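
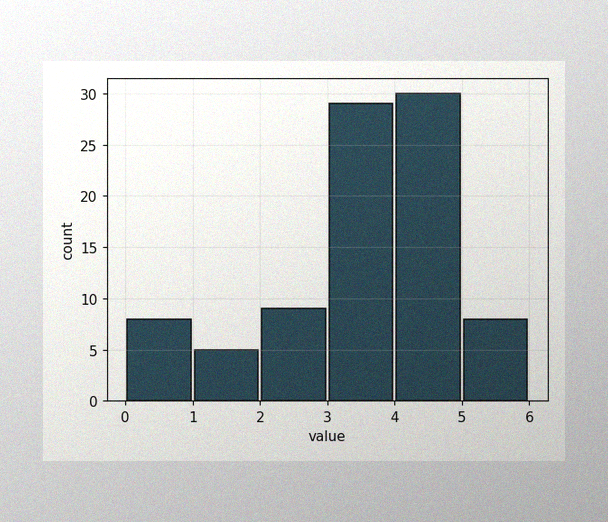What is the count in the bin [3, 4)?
29

The image has some photo noise and uneven lighting. The [3, 4) bin has height 29.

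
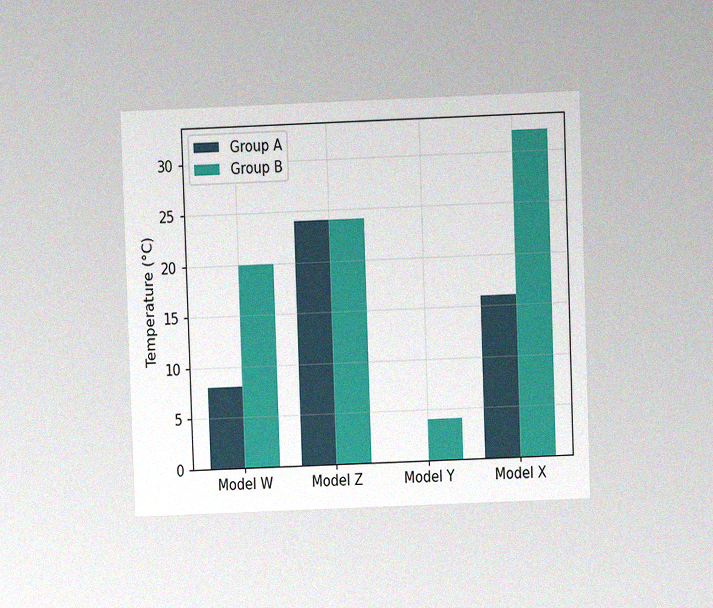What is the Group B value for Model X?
The chart is tilted about 2° counter-clockwise and viewed at a slight angle, with some photo noise. The Group B bar at Model X reaches 32°C on the y-axis.

32°C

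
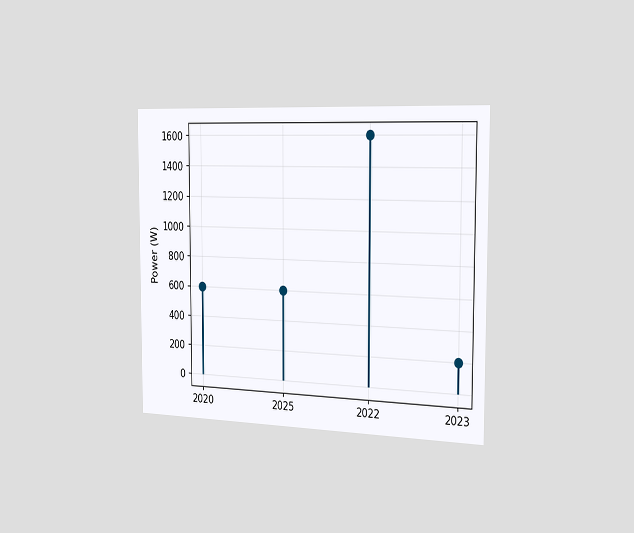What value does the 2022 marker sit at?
1600W

The chart is viewed slightly from the right. The 2022 marker sits at 1600W.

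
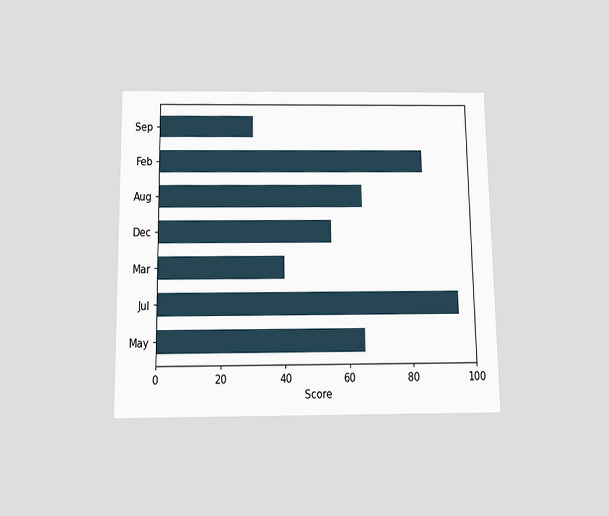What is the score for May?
The chart is viewed slightly from below. Reading along the chart's x-axis, the May bar reaches 65.

65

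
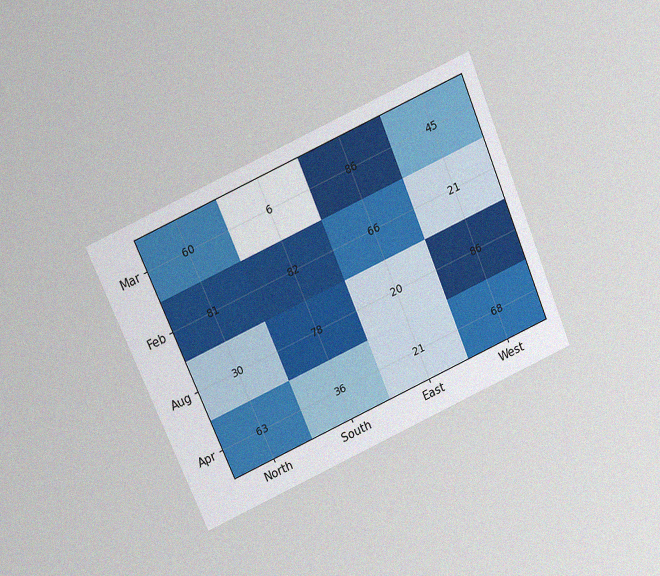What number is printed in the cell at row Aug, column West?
The chart is tilted about 23° counter-clockwise and viewed slightly from above, with some photo noise. The (Aug, West) cell reads 86.

86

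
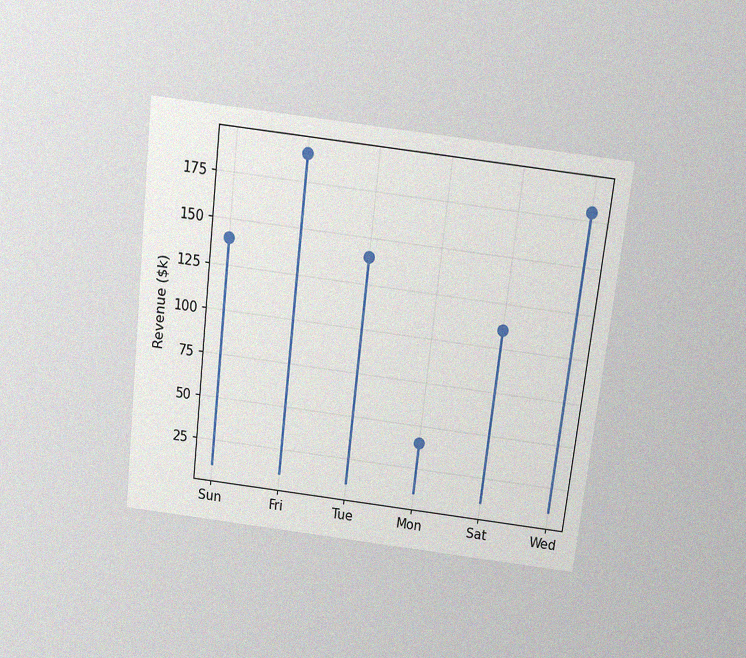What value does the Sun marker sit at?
$140k

The chart is tilted about 7° clockwise and viewed slightly from above, with some photo noise. The Sun marker sits at $140k.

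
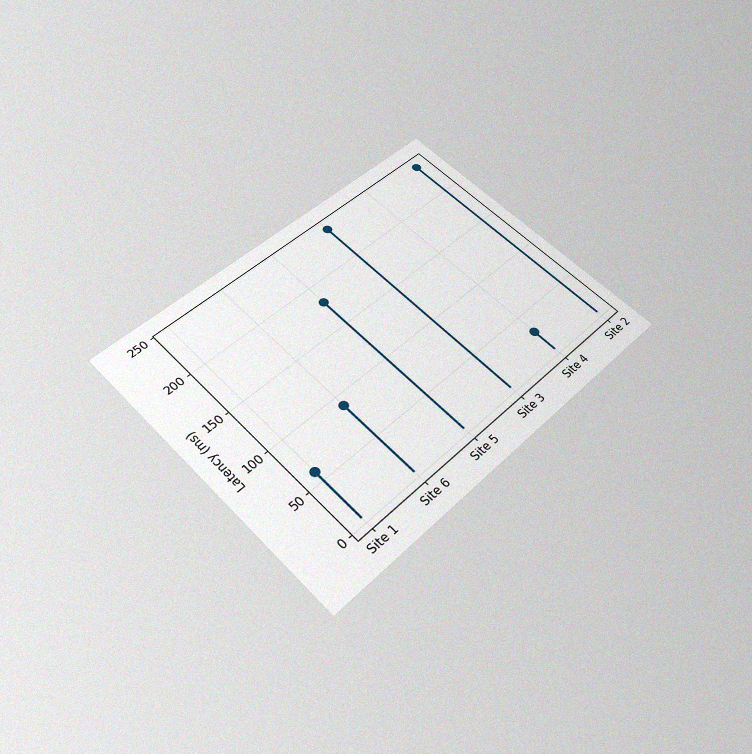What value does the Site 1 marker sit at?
The chart is tilted about 45° counter-clockwise and viewed slightly from below, with some photo noise. The Site 1 marker sits at 60ms.

60ms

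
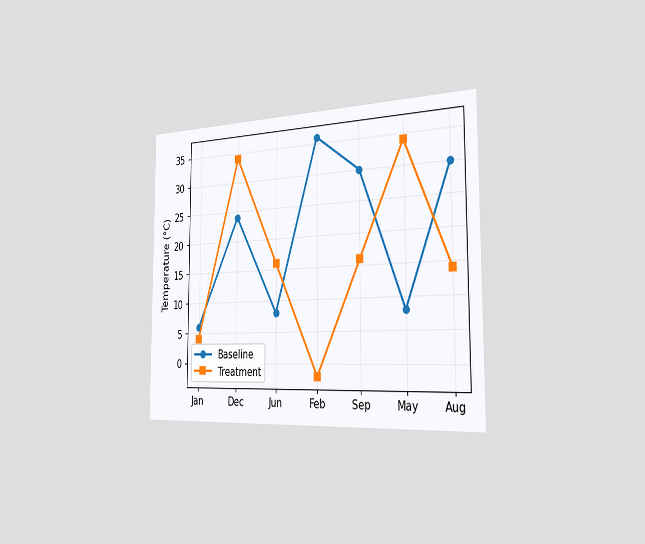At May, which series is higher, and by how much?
Treatment, by 26°C

The chart is viewed slightly from the right. At May, Treatment sits above the other line by 26°C.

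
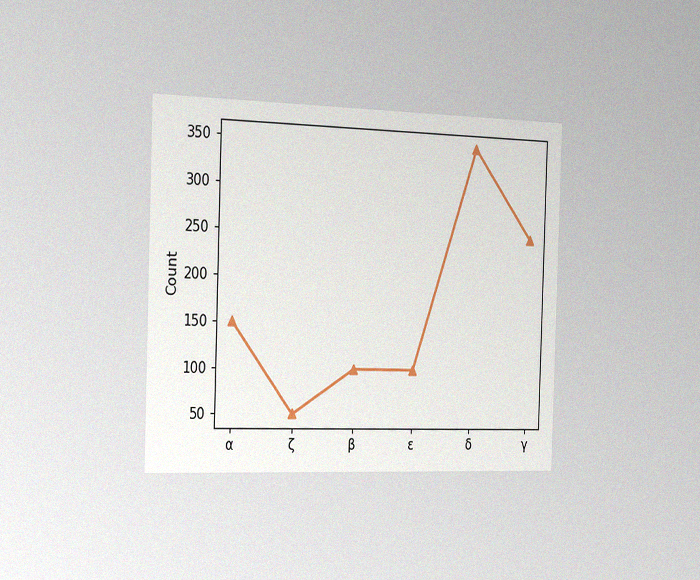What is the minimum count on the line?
50

The chart is viewed slightly from the left, with some photo noise. The lowest point is at ζ, and reading across to the y-axis gives 50.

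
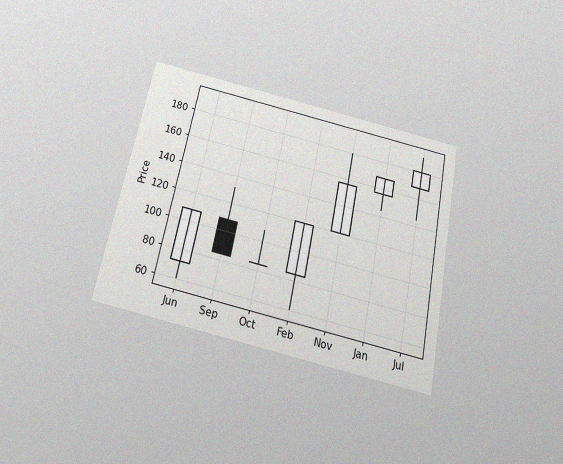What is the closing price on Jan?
168

The chart is tilted about 11° clockwise and viewed slightly from below, with some photo noise. The Jan candle closes at 168.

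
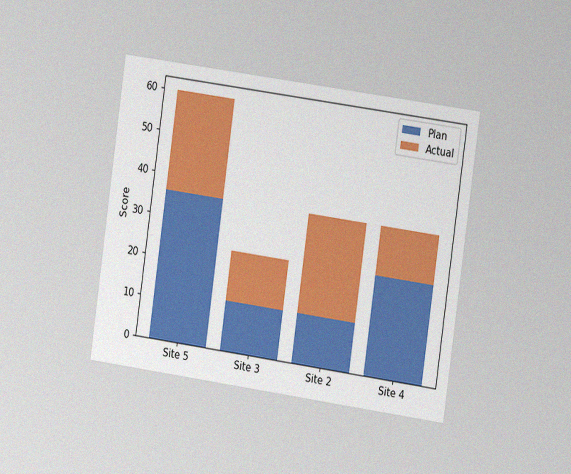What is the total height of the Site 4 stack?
36

The chart is tilted about 8° clockwise and viewed slightly from the right, with some photo noise. The Site 4 stack's top reaches 36 on the y-axis.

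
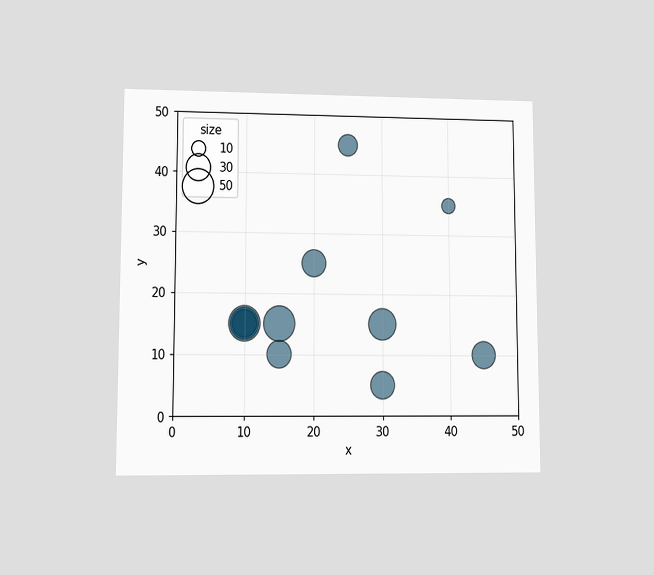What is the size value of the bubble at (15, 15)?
50

The chart is viewed at a slight angle. Matching the bubble at (15, 15) against the size legend gives 50.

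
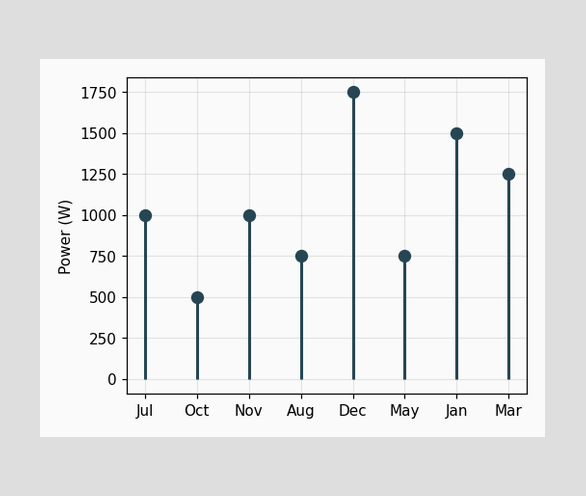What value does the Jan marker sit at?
The Jan marker sits at 1500W.

1500W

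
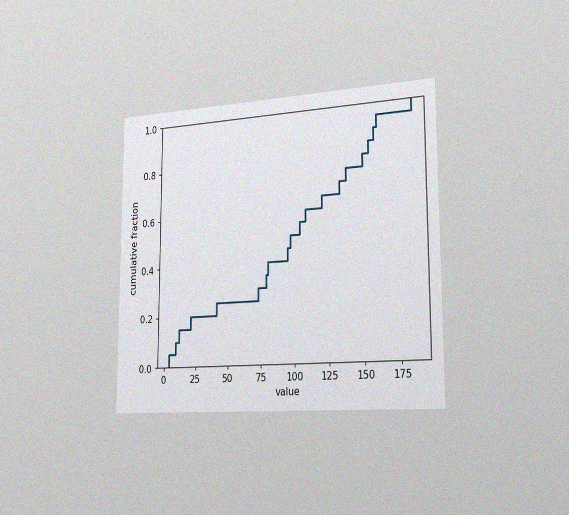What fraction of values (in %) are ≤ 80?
The chart is viewed slightly from the right, with some photo noise. At x=80 the ECDF step is at 40%.

40%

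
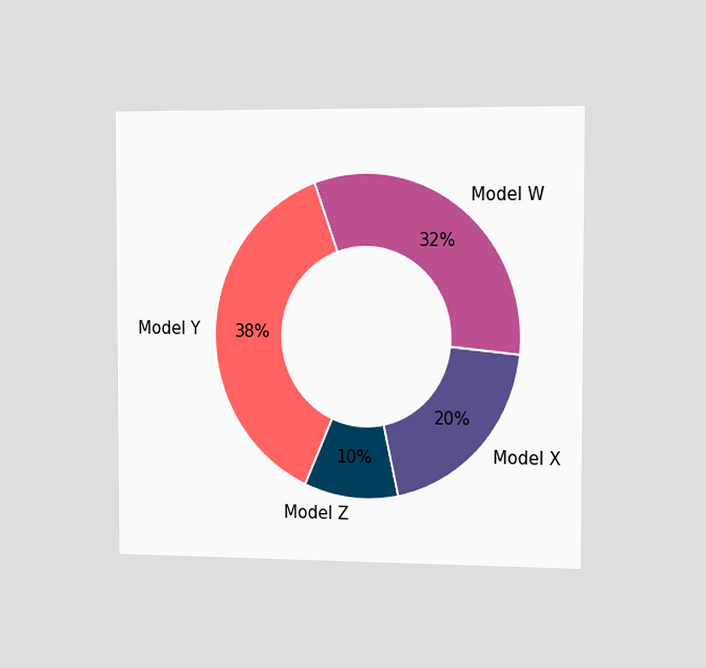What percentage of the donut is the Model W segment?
The chart is viewed slightly from the right. The Model W segment takes up 32% of the ring.

32%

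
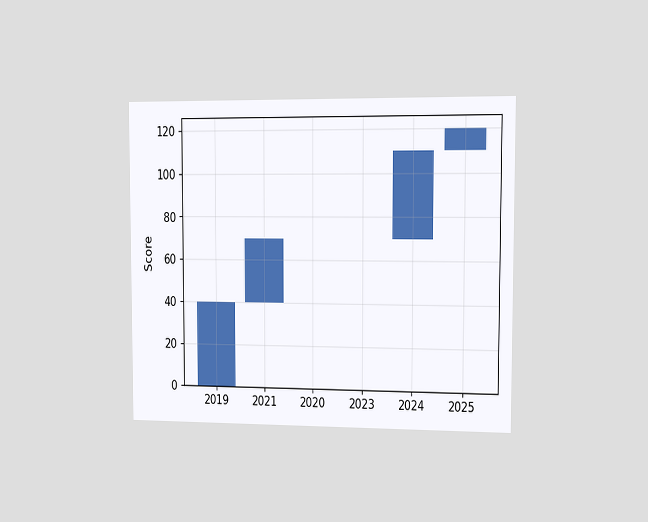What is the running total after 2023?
The chart is viewed slightly from the right. After 2023 the running total reaches 70.

70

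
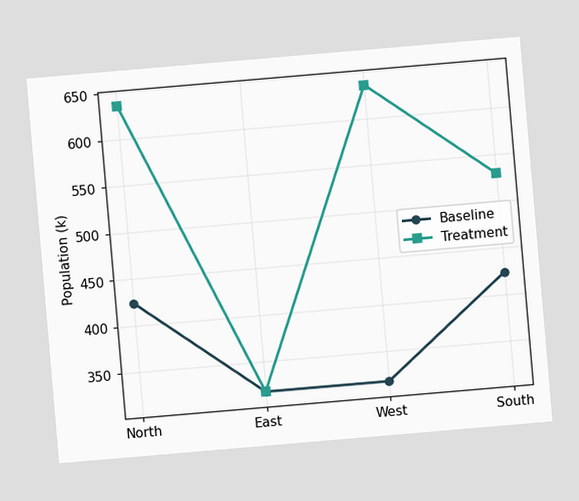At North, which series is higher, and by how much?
The chart is tilted about 5° counter-clockwise. At North, Treatment sits above the other line by 212k.

Treatment, by 212k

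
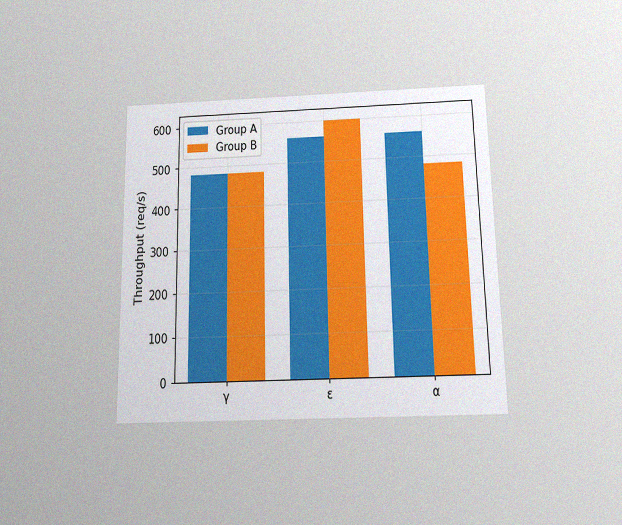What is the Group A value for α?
The chart is viewed slightly from below, with some photo noise. The Group A bar at α reaches 560req/s on the y-axis.

560req/s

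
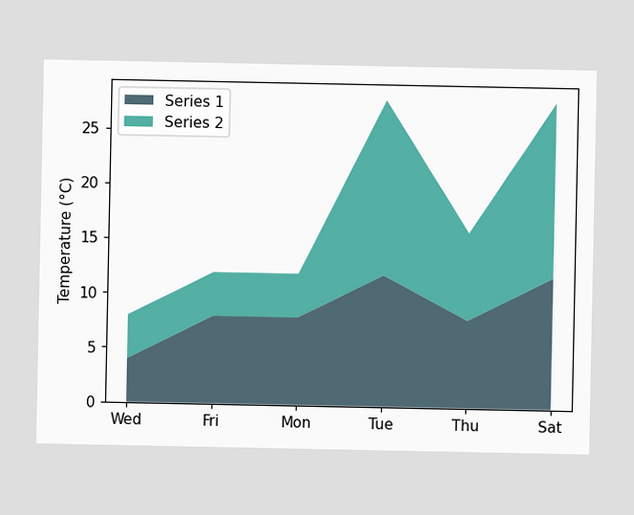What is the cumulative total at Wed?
8°C

The stacked total at Wed reaches 8°C.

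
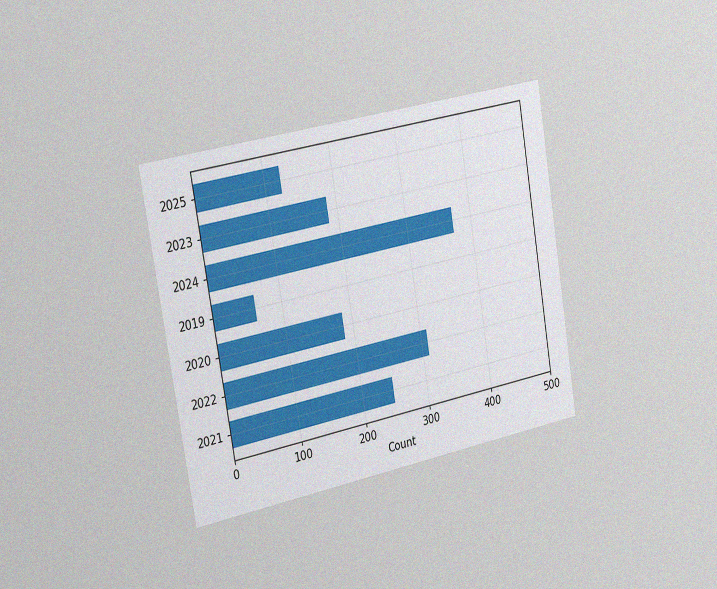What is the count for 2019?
62

The chart is tilted about 10° counter-clockwise and viewed slightly from the left, with some photo noise. Reading along the chart's x-axis, the 2019 bar reaches 62.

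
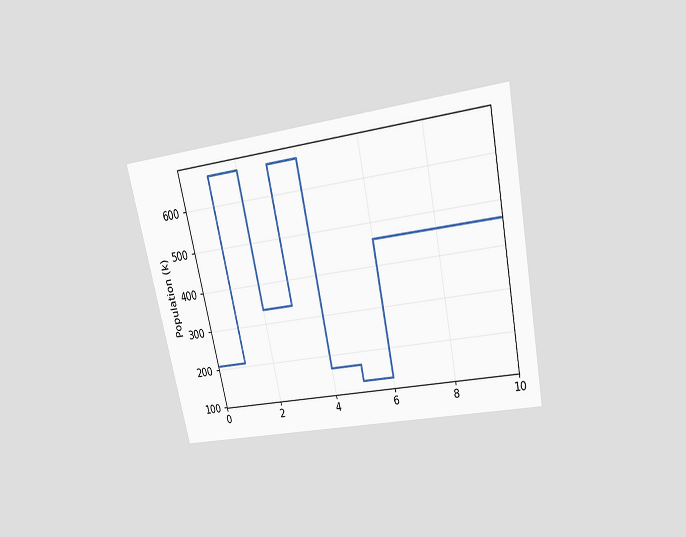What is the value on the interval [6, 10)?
The chart is tilted about 12° counter-clockwise and viewed slightly from above. On [6, 10) the step sits at 462k.

462k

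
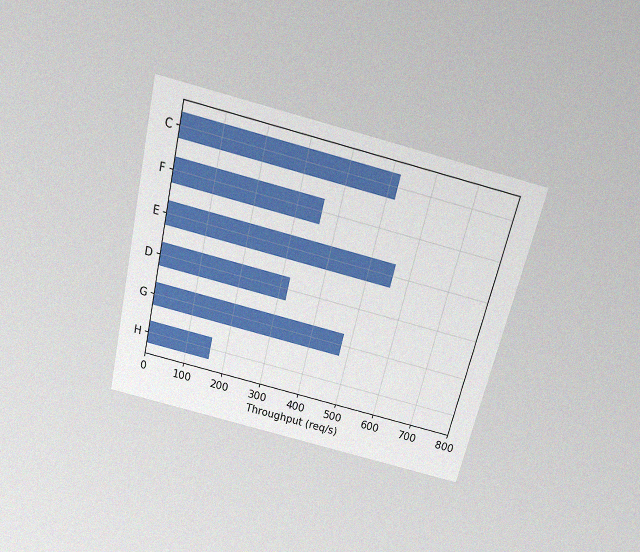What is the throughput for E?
560req/s

The chart is tilted about 14° clockwise and viewed slightly from above, with some photo noise. Reading along the chart's x-axis, the E bar reaches 560req/s.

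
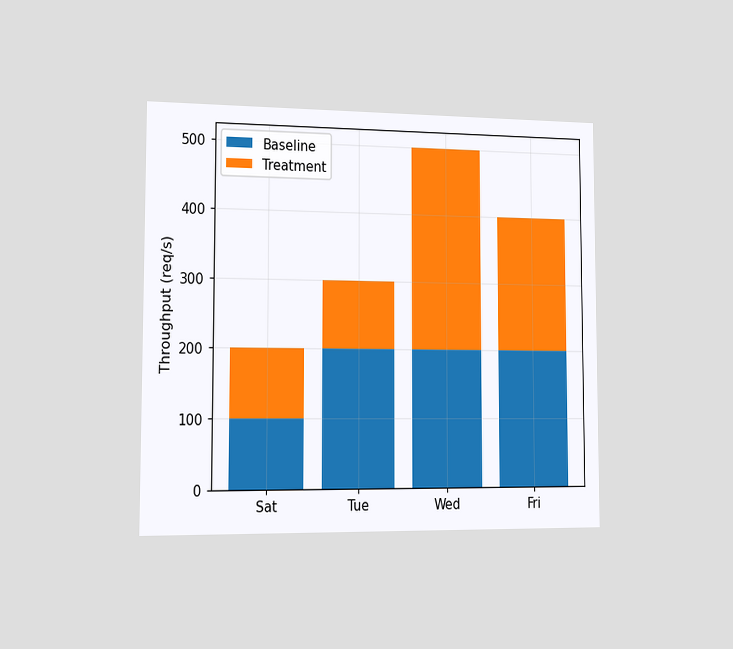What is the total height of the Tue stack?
300req/s

The chart is viewed slightly from the left. The Tue stack's top reaches 300req/s on the y-axis.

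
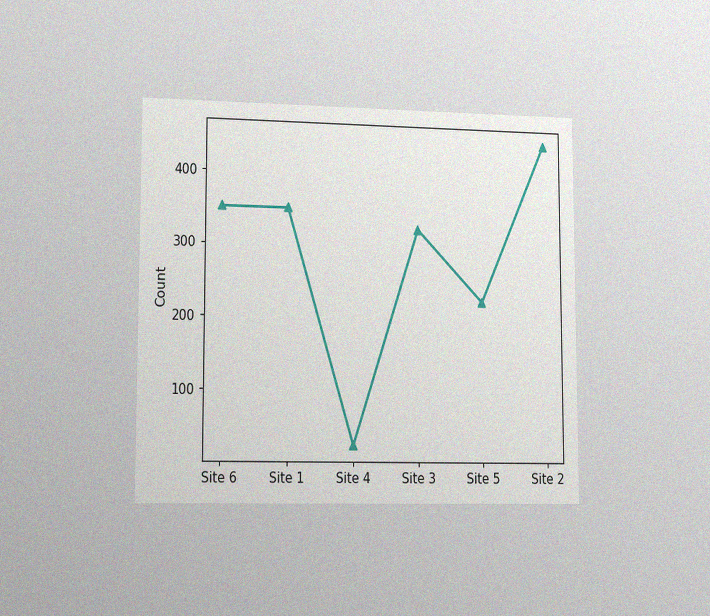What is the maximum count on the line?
450

The chart is viewed slightly from the left, with some photo noise. The highest point is at Site 2, and reading across to the y-axis gives 450.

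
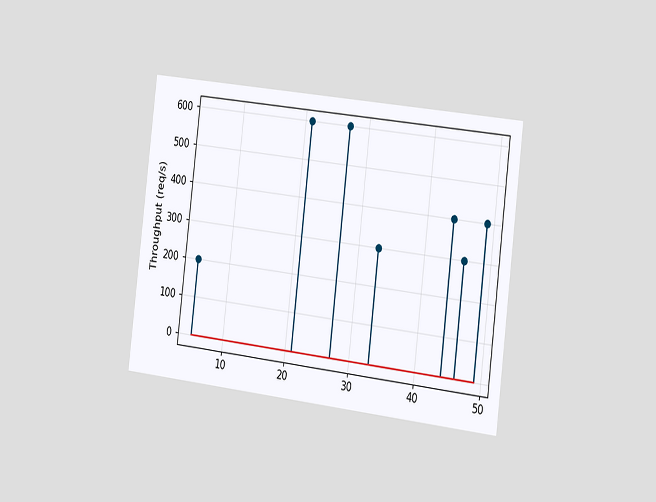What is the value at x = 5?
The chart is tilted about 7° clockwise and viewed slightly from the right. The stem at x=5 reaches 200req/s.

200req/s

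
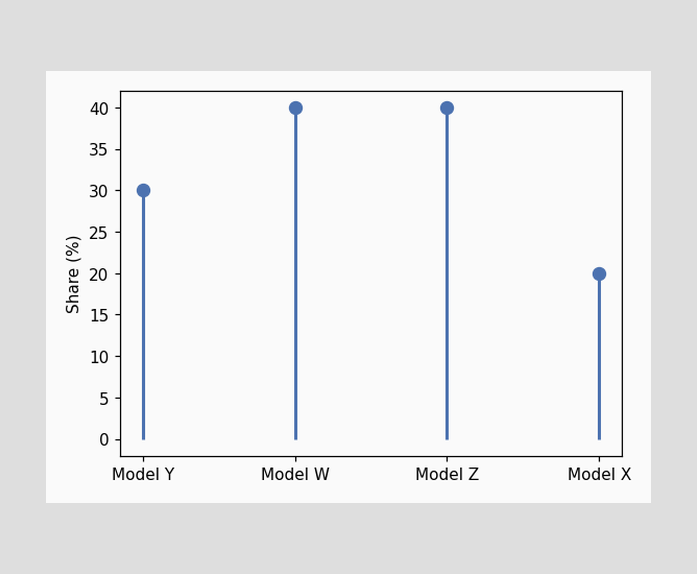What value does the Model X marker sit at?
20%

The Model X marker sits at 20%.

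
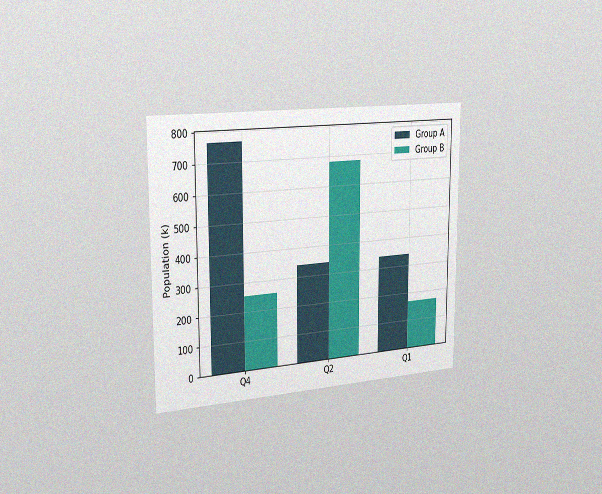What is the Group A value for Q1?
340k

The chart is viewed slightly from the left, with some photo noise. The Group A bar at Q1 reaches 340k on the y-axis.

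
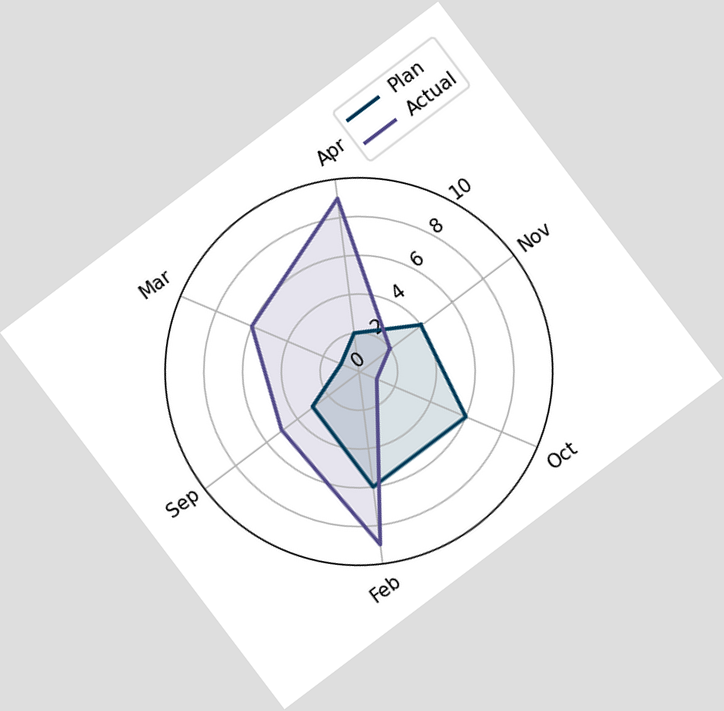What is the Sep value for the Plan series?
3

The chart is tilted about 37° counter-clockwise. On the Sep axis, Plan reaches 3.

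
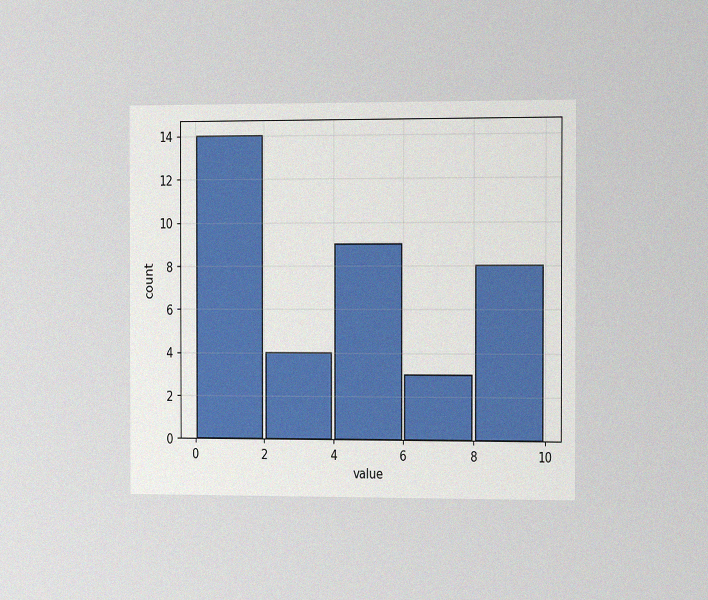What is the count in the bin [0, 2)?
14

The chart is viewed at a slight angle, with some photo noise. The [0, 2) bin has height 14.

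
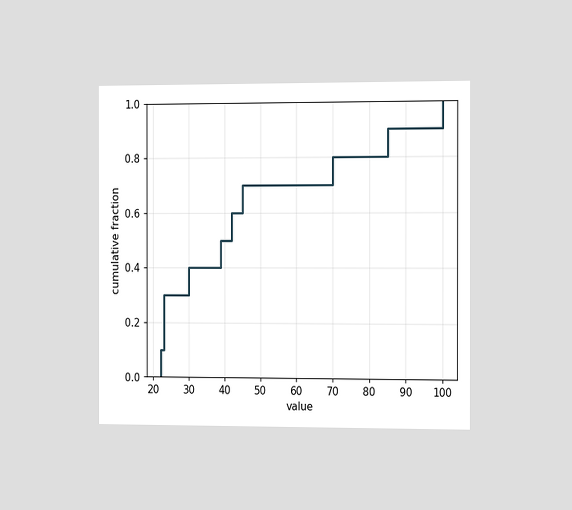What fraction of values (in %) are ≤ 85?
90%

The chart is viewed slightly from the right. At x=85 the ECDF step is at 90%.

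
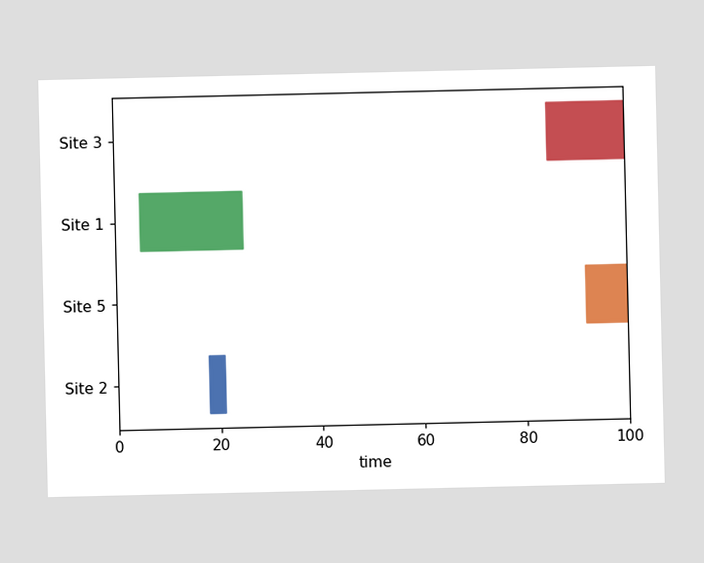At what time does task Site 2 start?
18

The Site 2 bar begins at t=18.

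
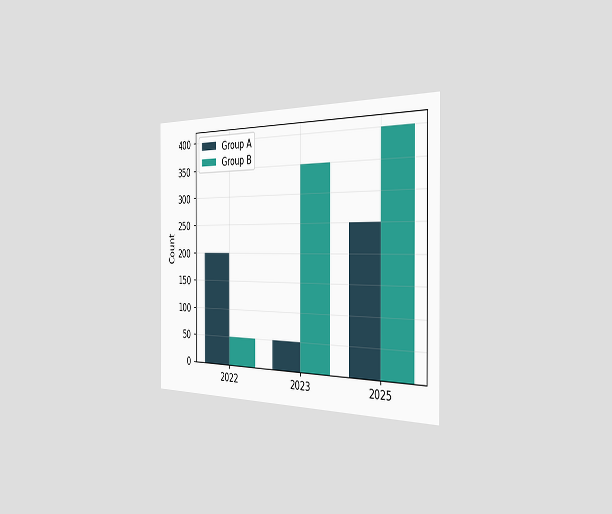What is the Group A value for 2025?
250

The chart is viewed slightly from the right. The Group A bar at 2025 reaches 250 on the y-axis.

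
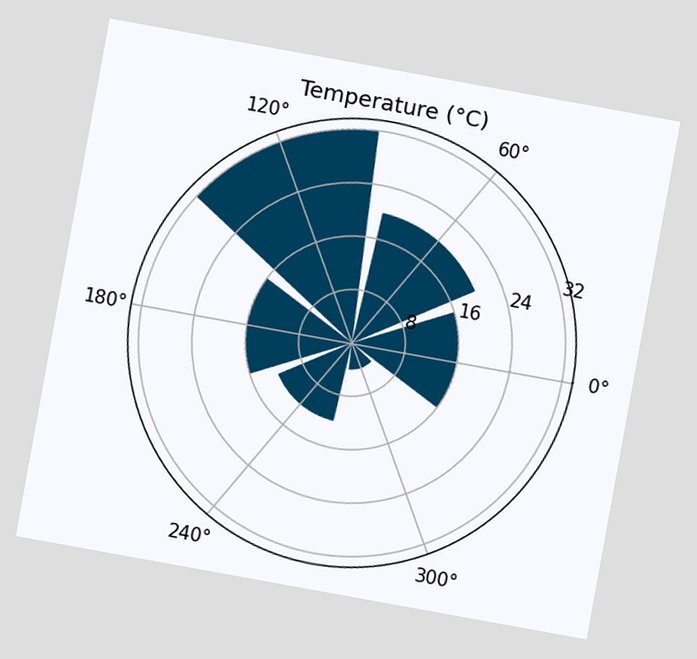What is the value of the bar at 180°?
16°C

The chart is tilted about 10° clockwise. The bar at 180° reaches 16°C on the radial axis.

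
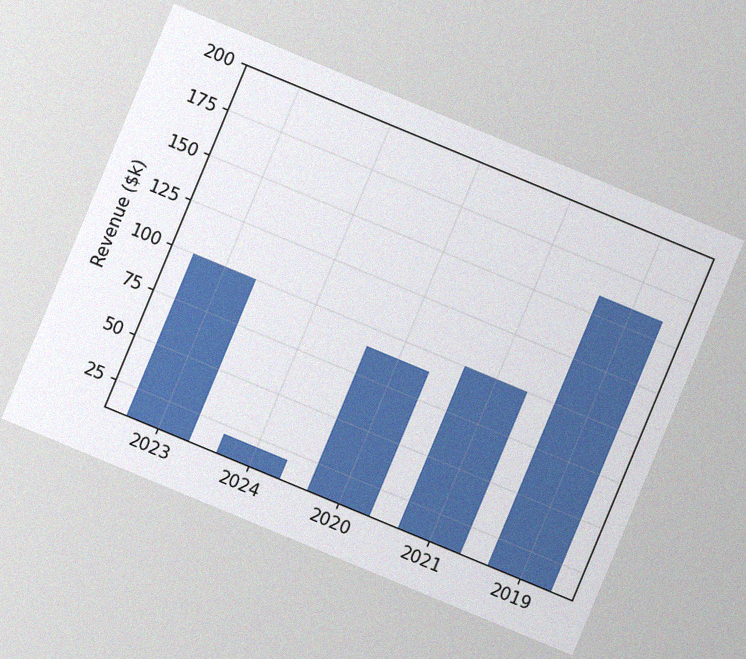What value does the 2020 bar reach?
$90k

The chart is tilted about 23° clockwise, with some photo noise. Reading along the chart's y-axis, the 2020 bar reaches $90k.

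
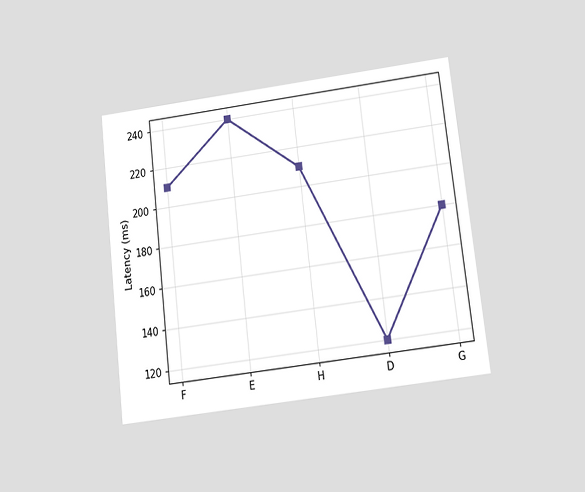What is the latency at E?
The chart is tilted about 7° counter-clockwise and viewed at a slight angle. At E, the line is at 240ms.

240ms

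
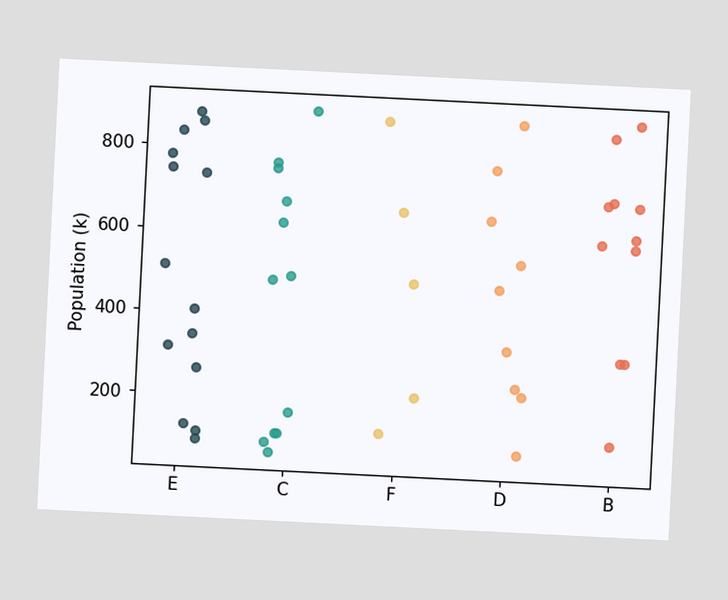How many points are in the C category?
The chart is tilted about 3° clockwise. Counting the markers in the C column gives 12.

12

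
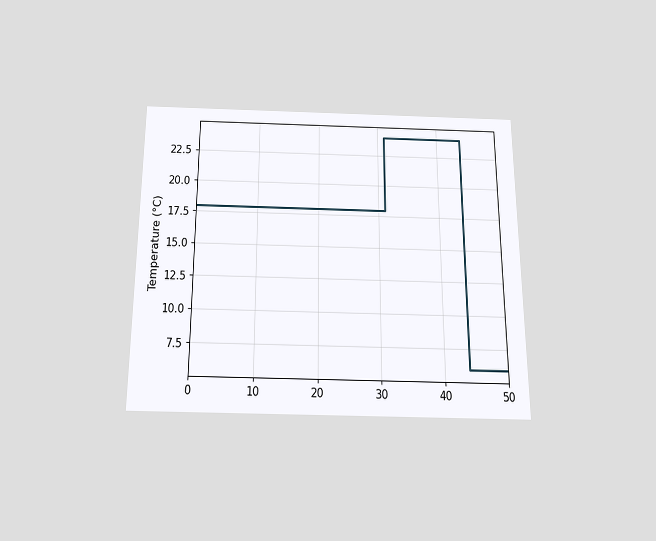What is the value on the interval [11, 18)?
The chart is viewed slightly from below. On [11, 18) the step sits at 18°C.

18°C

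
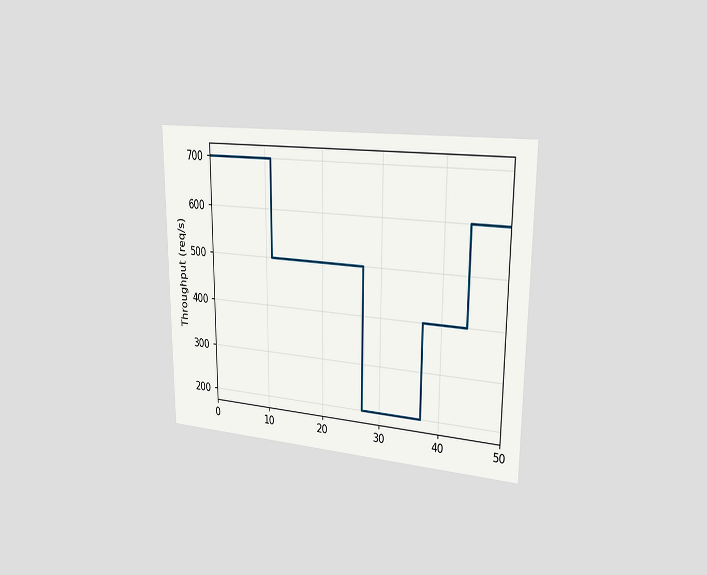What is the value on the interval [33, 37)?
200req/s

The chart is viewed slightly from the right. On [33, 37) the step sits at 200req/s.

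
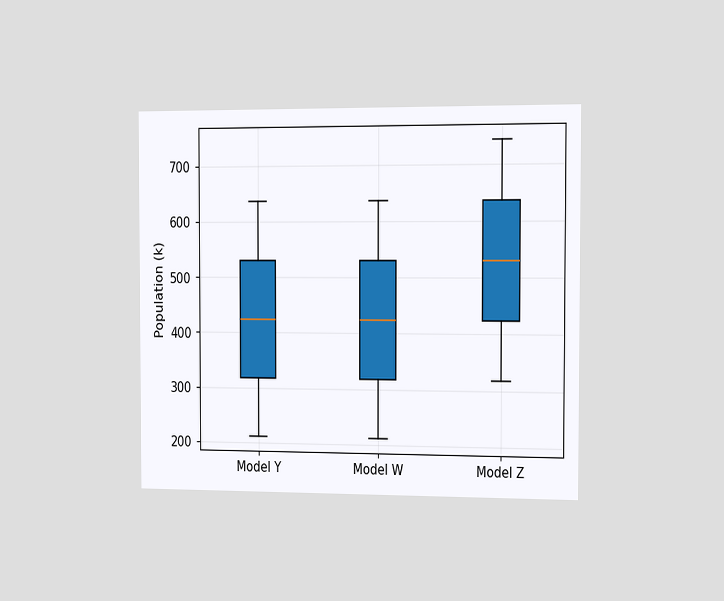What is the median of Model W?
424k

The chart is viewed slightly from the right. The median line in the Model W box sits at 424k.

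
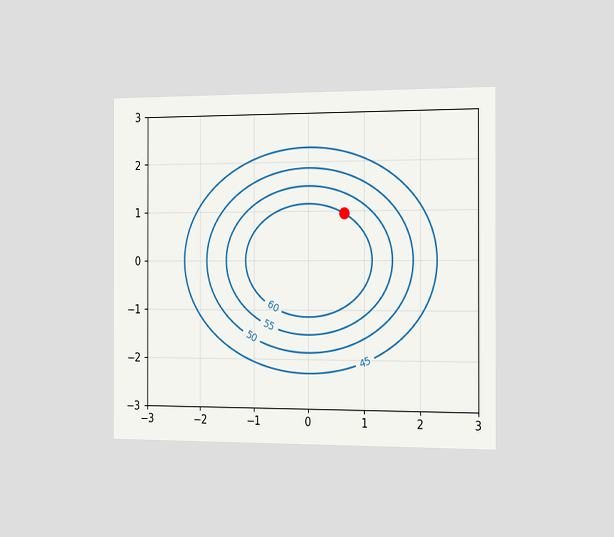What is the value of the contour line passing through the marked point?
The chart is viewed slightly from the right. The marked point sits on the contour labelled 60.

60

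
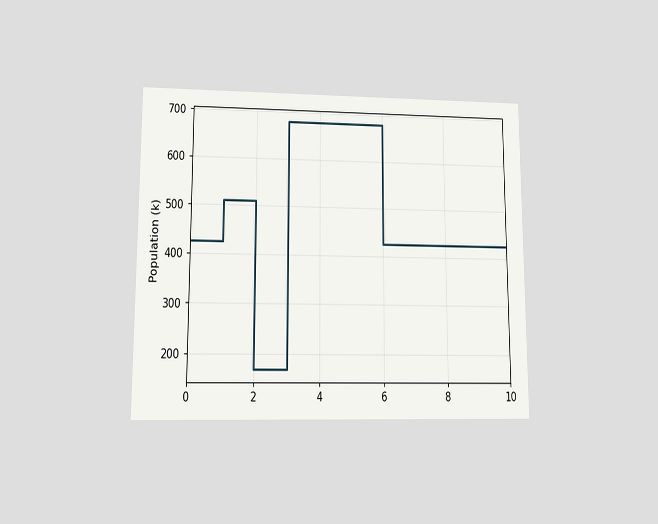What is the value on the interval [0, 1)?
425k

The chart is viewed at a slight angle. On [0, 1) the step sits at 425k.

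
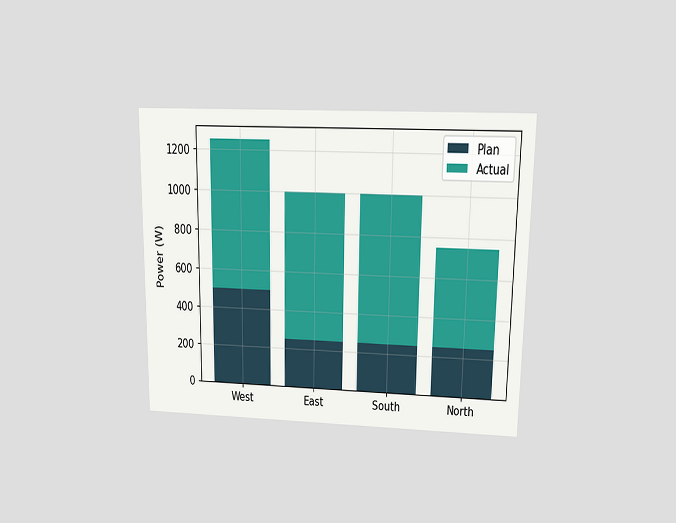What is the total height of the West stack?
1250W

The chart is viewed at a slight angle. The West stack's top reaches 1250W on the y-axis.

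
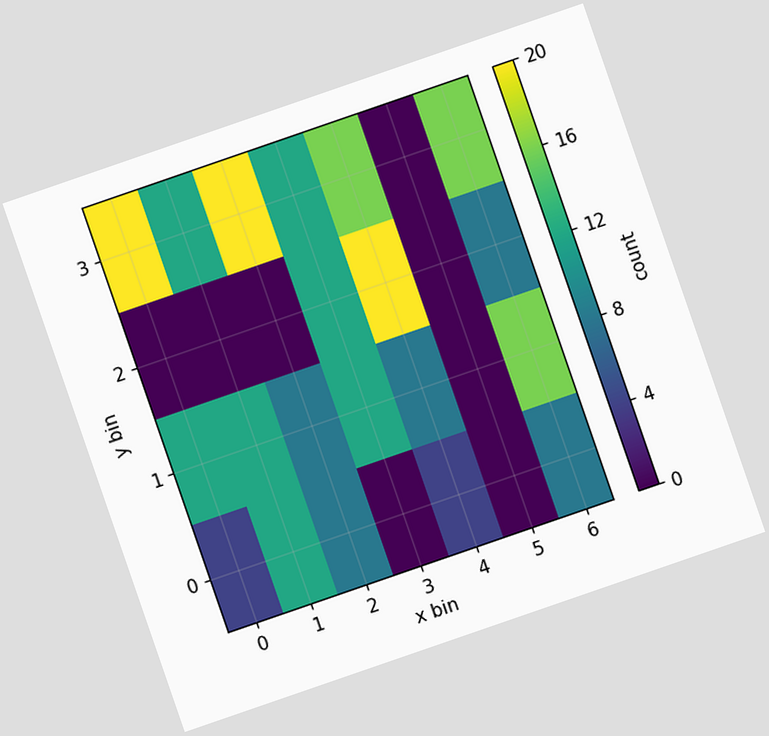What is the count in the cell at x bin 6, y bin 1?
The chart is tilted about 19° counter-clockwise. Matching the cell (6, 1) against the colorbar gives 16.

16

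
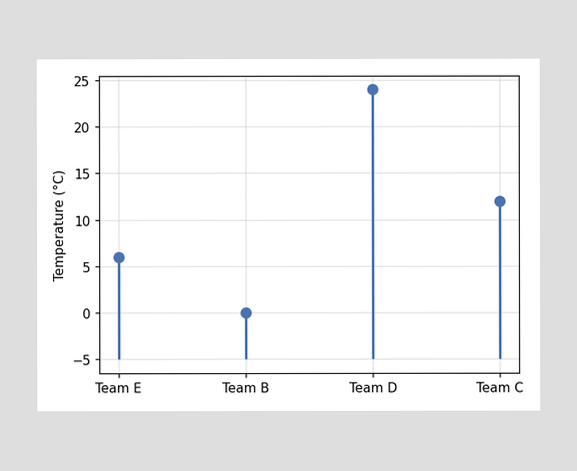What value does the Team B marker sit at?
The Team B marker sits at 0°C.

0°C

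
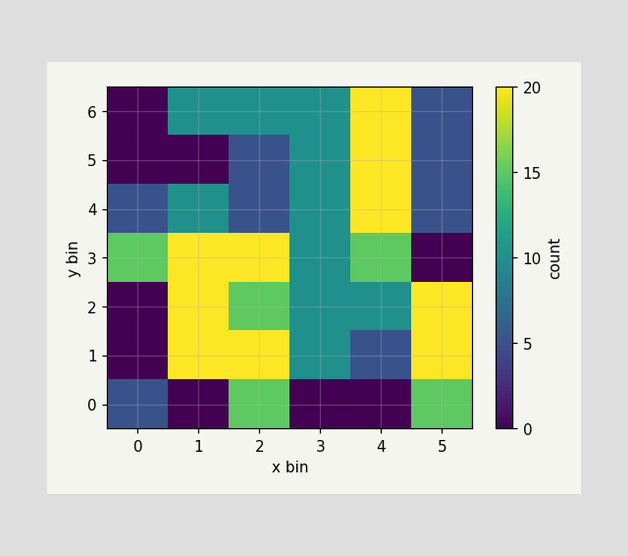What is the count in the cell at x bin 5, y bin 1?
20

Matching the cell (5, 1) against the colorbar gives 20.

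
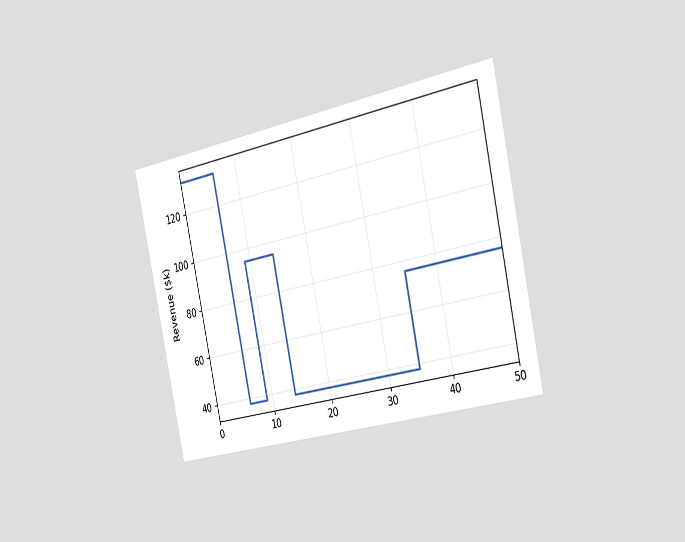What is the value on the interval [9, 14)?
$95k

The chart is tilted about 12° counter-clockwise and viewed slightly from the right. On [9, 14) the step sits at $95k.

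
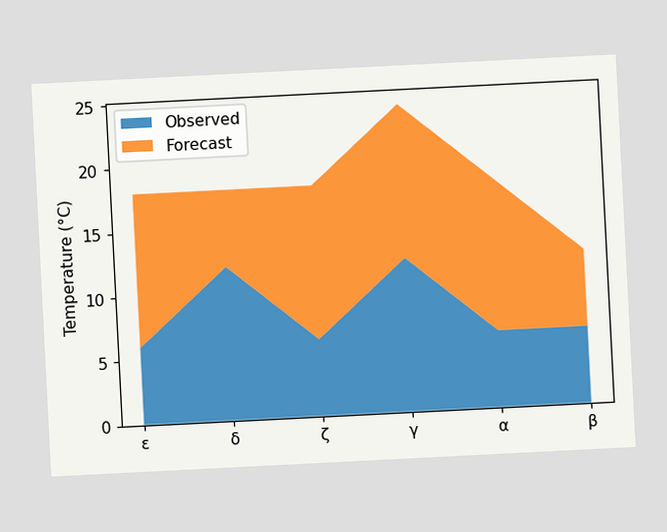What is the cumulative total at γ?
24°C

The chart is tilted about 3° counter-clockwise. The stacked total at γ reaches 24°C.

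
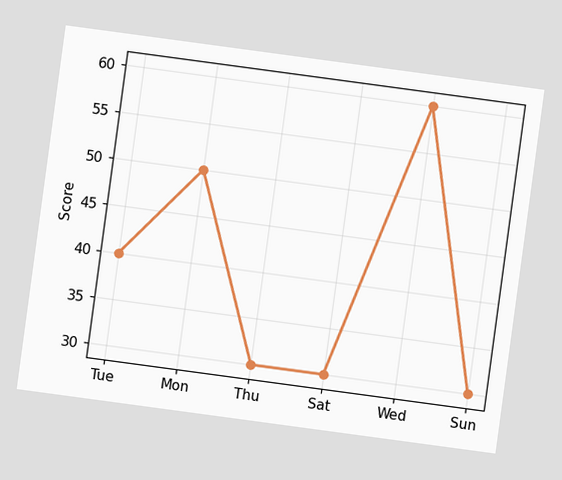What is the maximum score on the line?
60

The chart is tilted about 8° clockwise. The highest point is at Wed, and reading across to the y-axis gives 60.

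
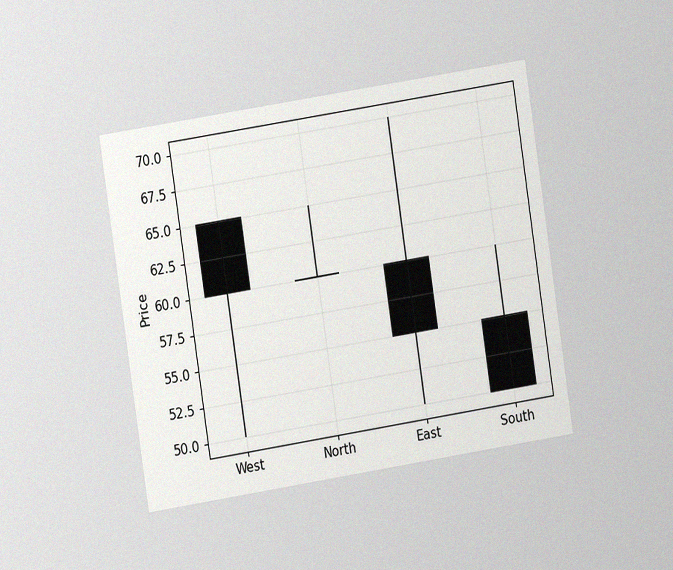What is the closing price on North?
60

The chart is tilted about 9° counter-clockwise and viewed at a slight angle, with some photo noise. The North candle closes at 60.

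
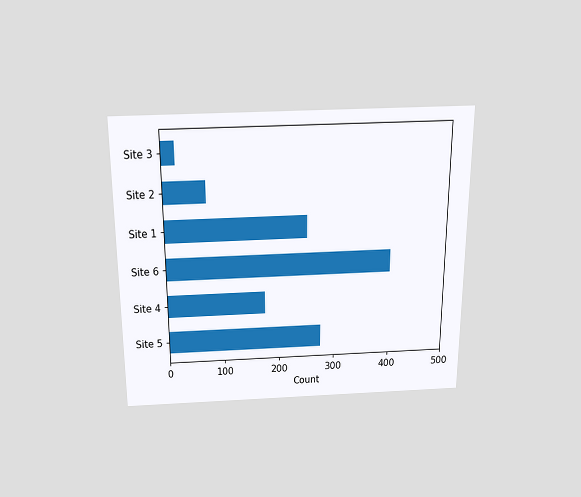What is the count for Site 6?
The chart is viewed slightly from above. Reading along the chart's x-axis, the Site 6 bar reaches 400.

400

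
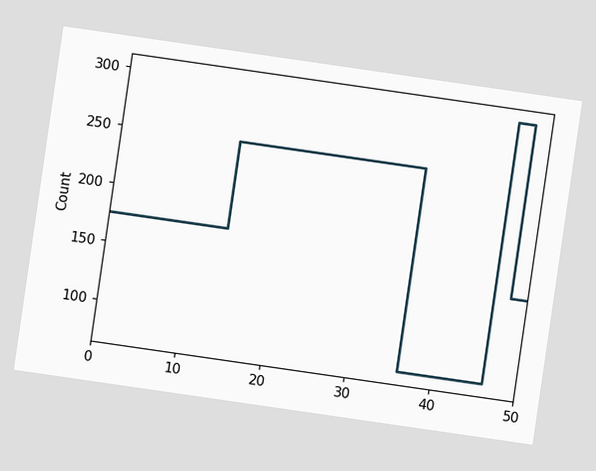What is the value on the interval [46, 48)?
The chart is tilted about 8° clockwise. On [46, 48) the step sits at 300.

300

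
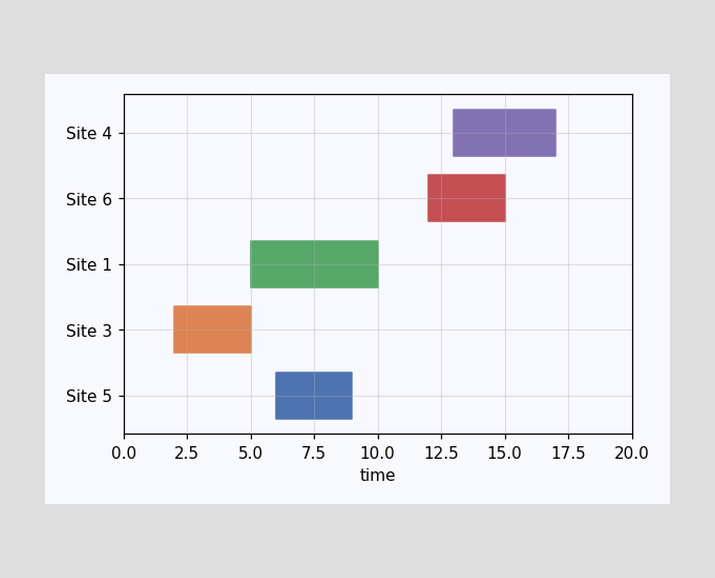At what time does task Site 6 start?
12

The Site 6 bar begins at t=12.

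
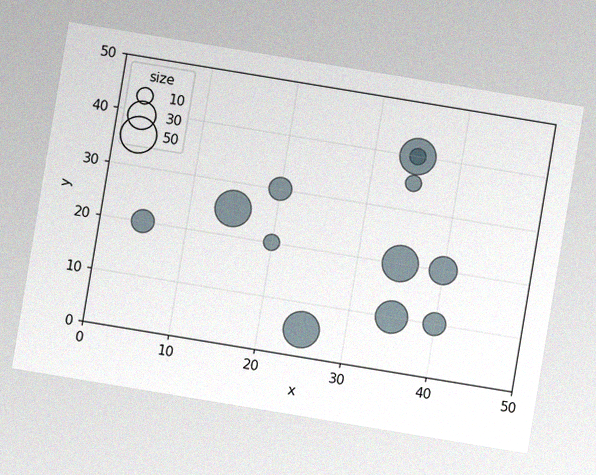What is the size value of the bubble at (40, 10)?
20

The chart is tilted about 9° clockwise, with some photo noise. Matching the bubble at (40, 10) against the size legend gives 20.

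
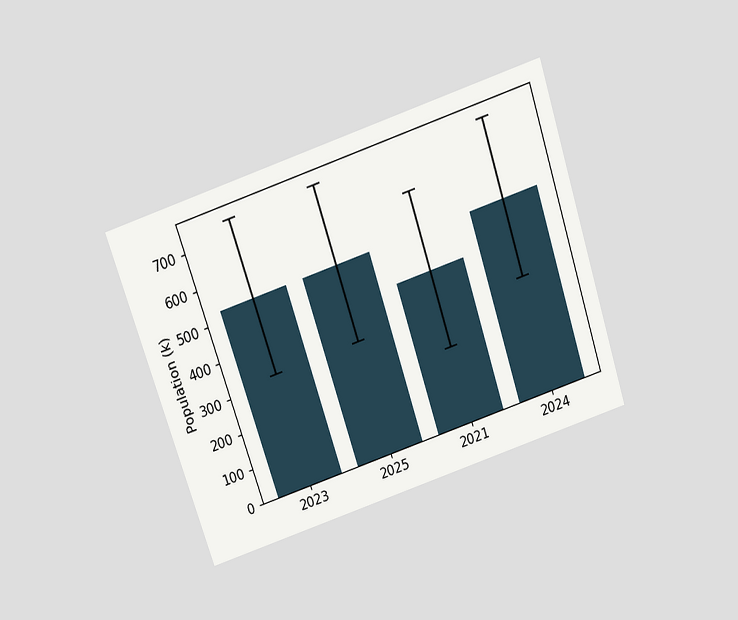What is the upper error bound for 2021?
636k

The chart is tilted about 18° counter-clockwise and viewed slightly from above. The 2021 bar's upper whisker reaches 636k.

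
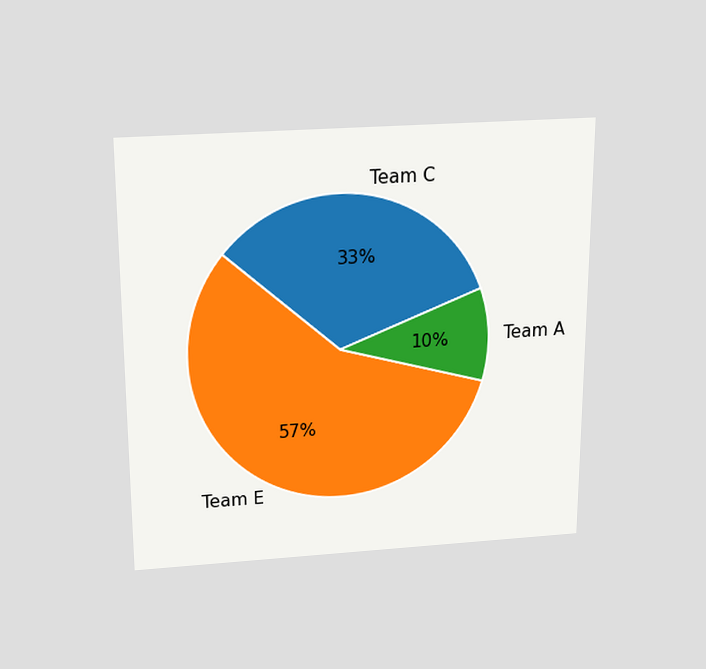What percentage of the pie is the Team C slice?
The chart is viewed slightly from above. The Team C slice takes up 33% of the pie.

33%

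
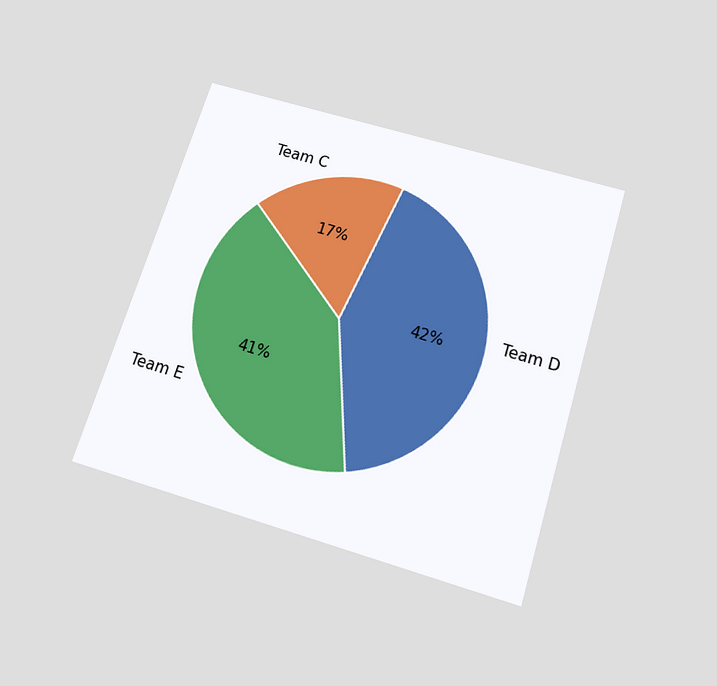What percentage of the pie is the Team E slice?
41%

The chart is tilted about 17° clockwise and viewed slightly from below. The Team E slice takes up 41% of the pie.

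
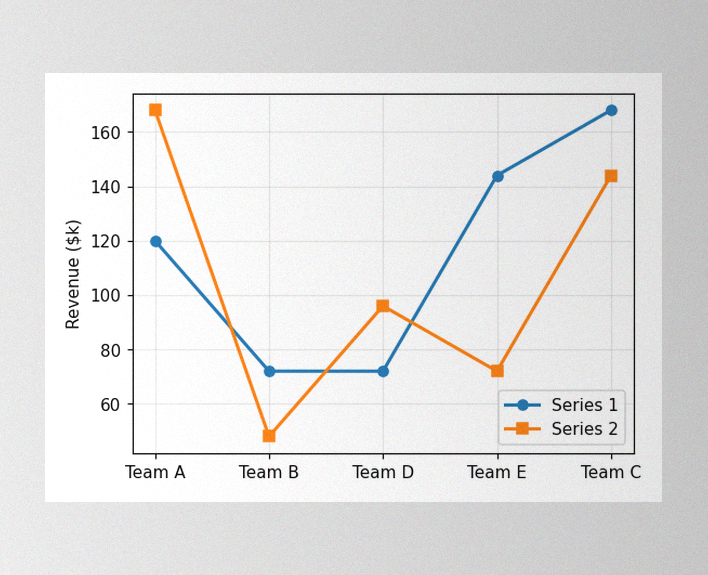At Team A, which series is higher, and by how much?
The image has some photo noise and uneven lighting. At Team A, Series 2 sits above the other line by $48k.

Series 2, by $48k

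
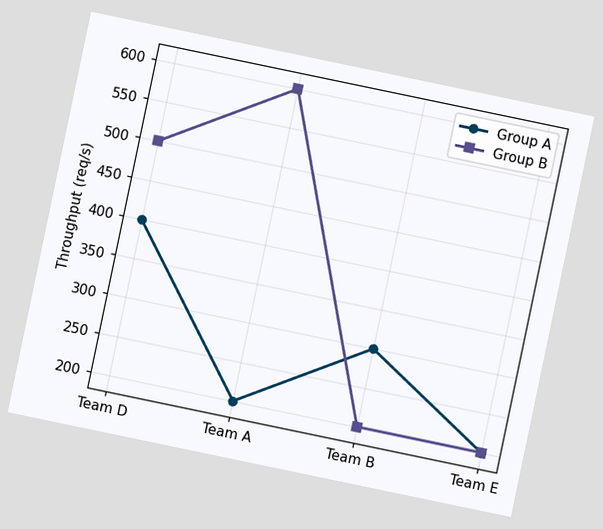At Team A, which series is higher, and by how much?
Group B, by 400req/s

The chart is tilted about 12° clockwise. At Team A, Group B sits above the other line by 400req/s.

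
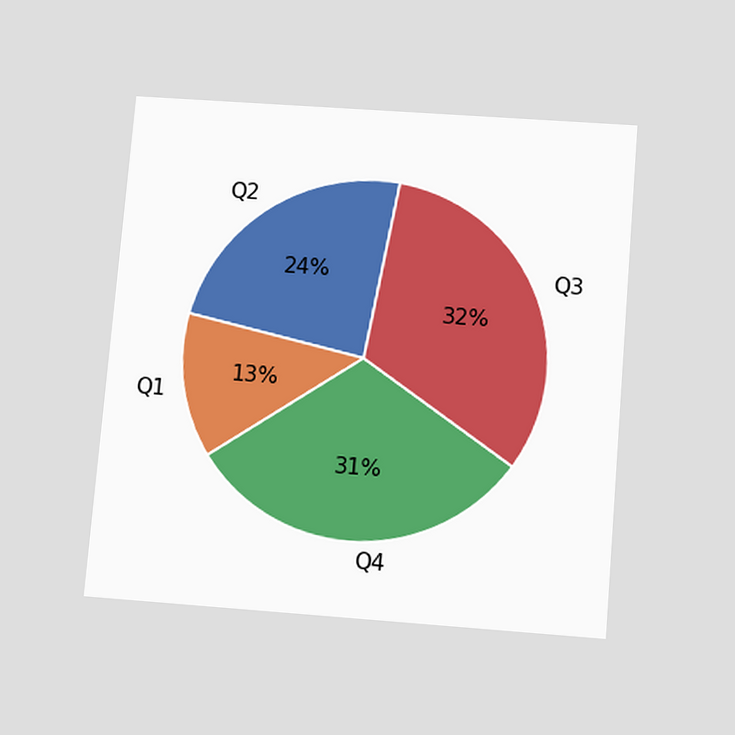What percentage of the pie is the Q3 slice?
32%

The chart is tilted about 5° clockwise and viewed slightly from below. The Q3 slice takes up 32% of the pie.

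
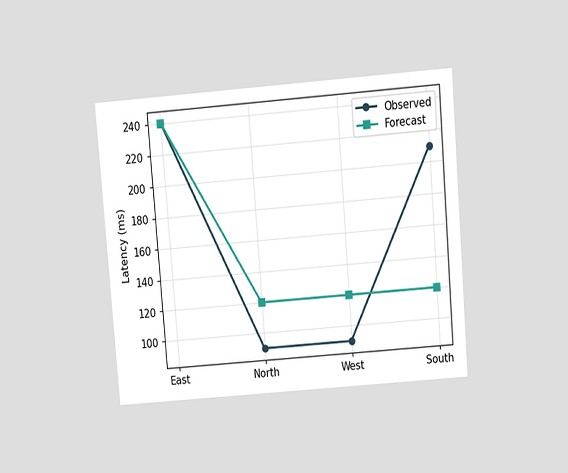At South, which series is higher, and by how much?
The chart is tilted about 5° counter-clockwise and viewed slightly from above. At South, Observed sits above the other line by 90ms.

Observed, by 90ms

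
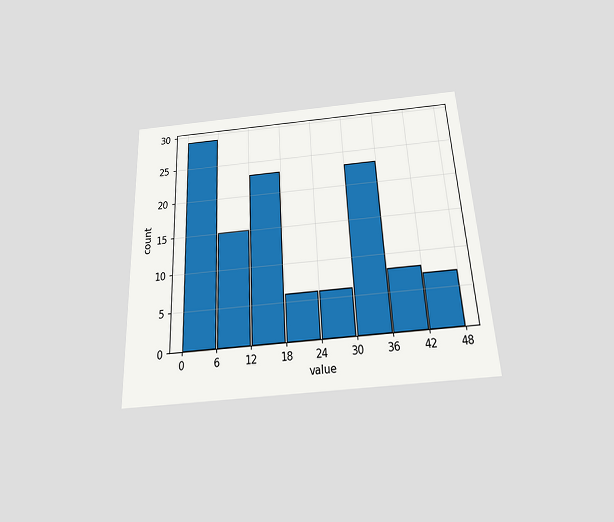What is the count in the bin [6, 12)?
15

The chart is tilted about 3° counter-clockwise and viewed slightly from below. The [6, 12) bin has height 15.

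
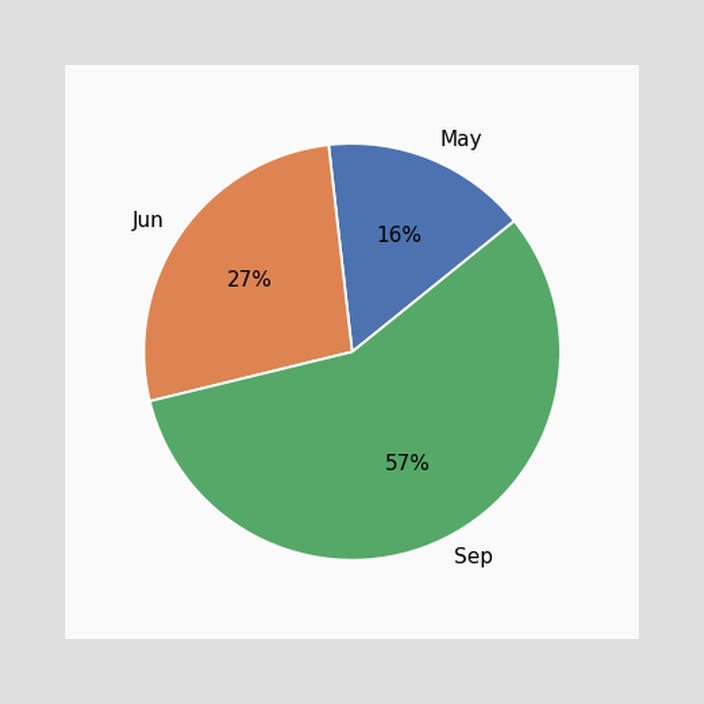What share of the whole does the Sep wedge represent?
57%

The Sep slice takes up 57% of the pie.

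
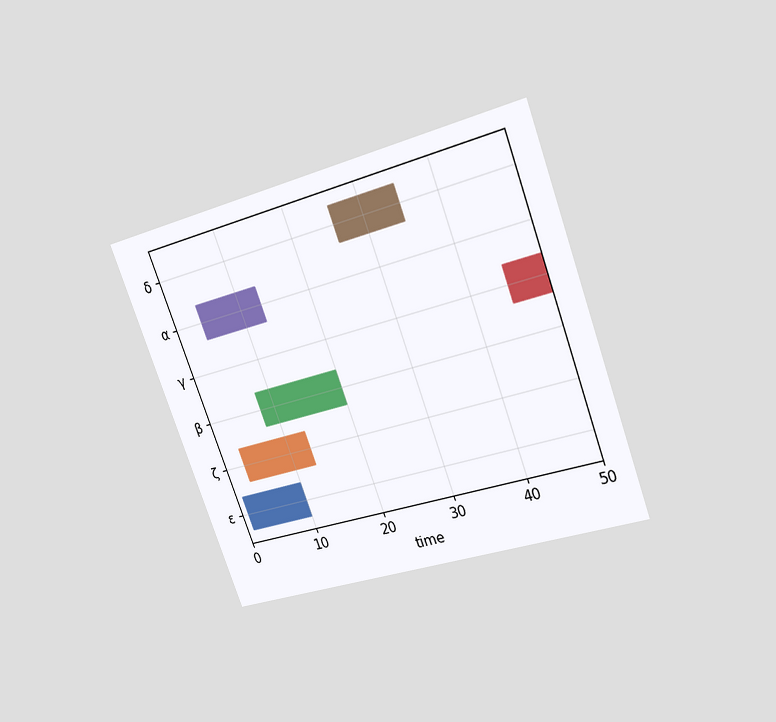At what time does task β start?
8

The chart is tilted about 20° counter-clockwise and viewed at a slight angle. The β bar begins at t=8.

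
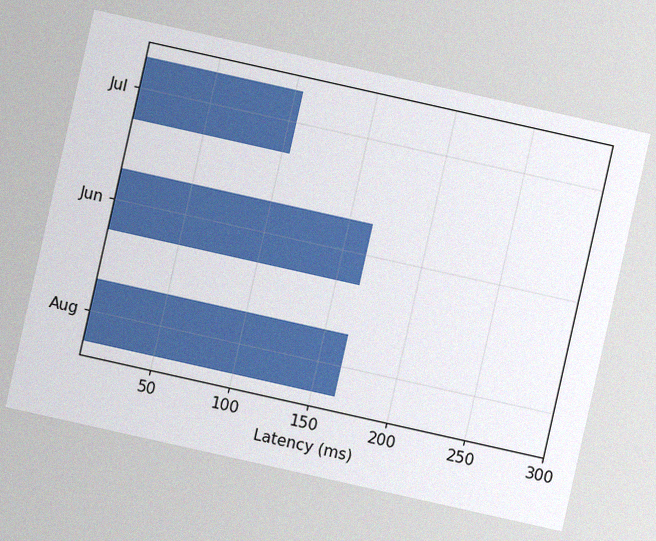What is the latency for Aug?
The chart is tilted about 13° clockwise, with some photo noise. Reading along the chart's x-axis, the Aug bar reaches 165ms.

165ms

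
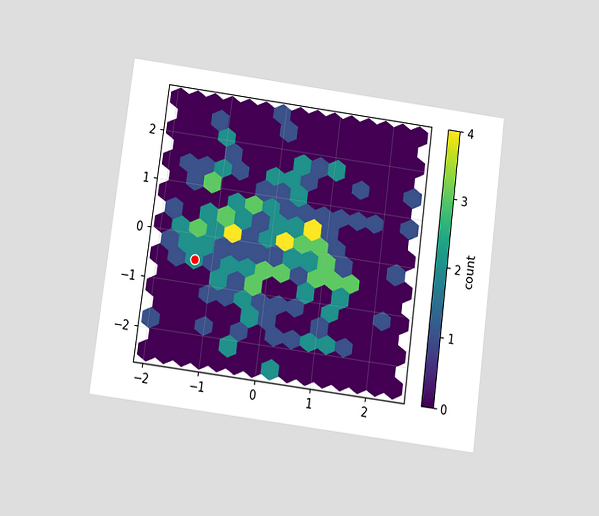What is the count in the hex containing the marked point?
2

The chart is tilted about 7° clockwise and viewed slightly from below. The marked hex reads 2 on the colorbar.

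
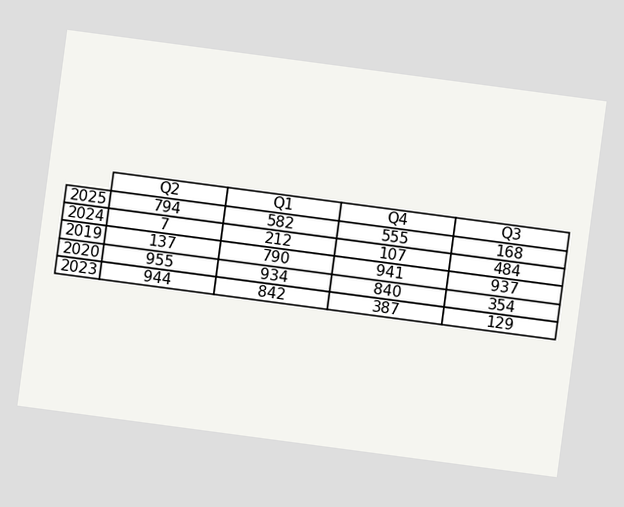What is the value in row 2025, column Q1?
582

The chart is tilted about 8° clockwise. The (2025, Q1) cell reads 582.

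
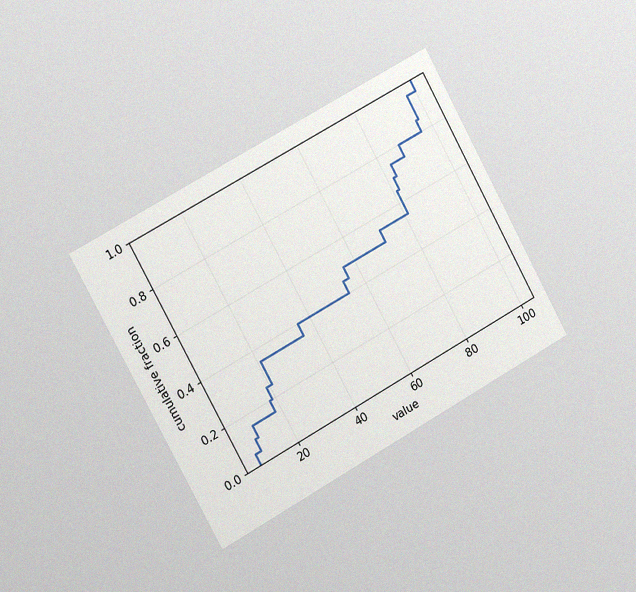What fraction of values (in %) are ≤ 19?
The chart is tilted about 29° counter-clockwise and viewed slightly from the left, with some photo noise. At x=19 the ECDF step is at 25%.

25%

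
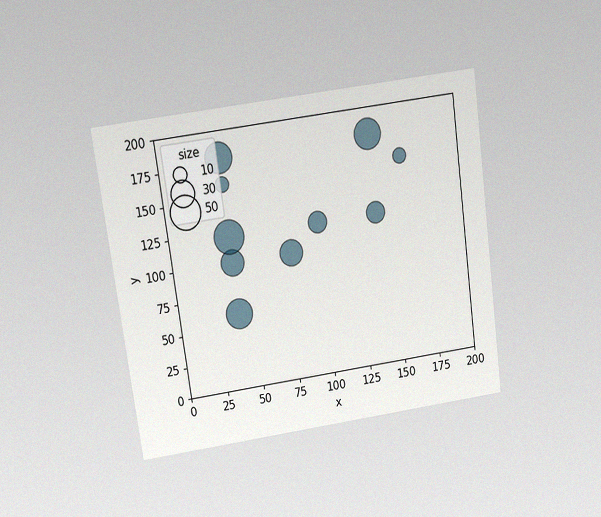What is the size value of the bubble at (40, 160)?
The chart is tilted about 8° counter-clockwise and viewed at a slight angle, with some photo noise. Matching the bubble at (40, 160) against the size legend gives 10.

10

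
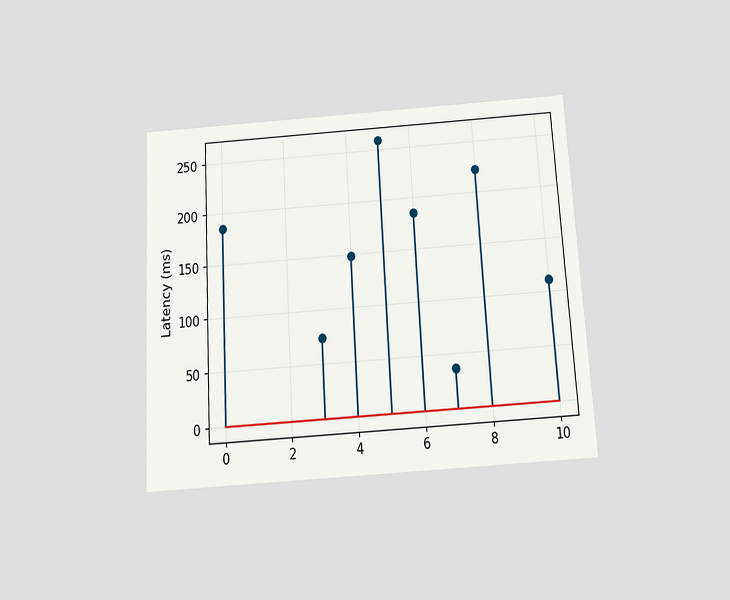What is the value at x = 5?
259ms

The chart is tilted about 3° counter-clockwise and viewed slightly from below. The stem at x=5 reaches 259ms.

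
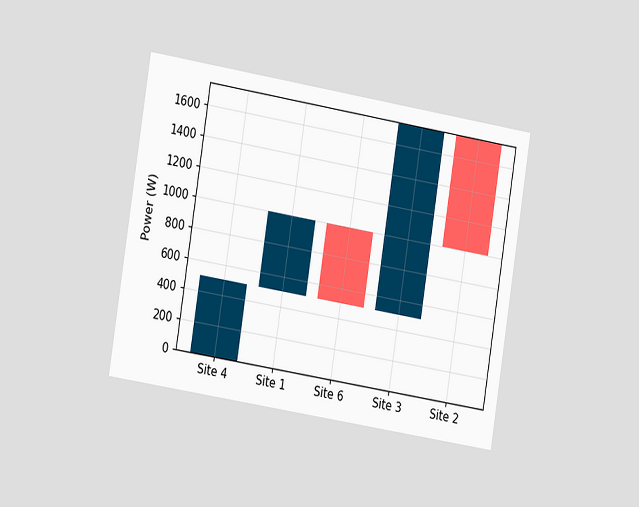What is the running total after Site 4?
The chart is tilted about 9° clockwise and viewed slightly from the left. After Site 4 the running total reaches 500W.

500W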